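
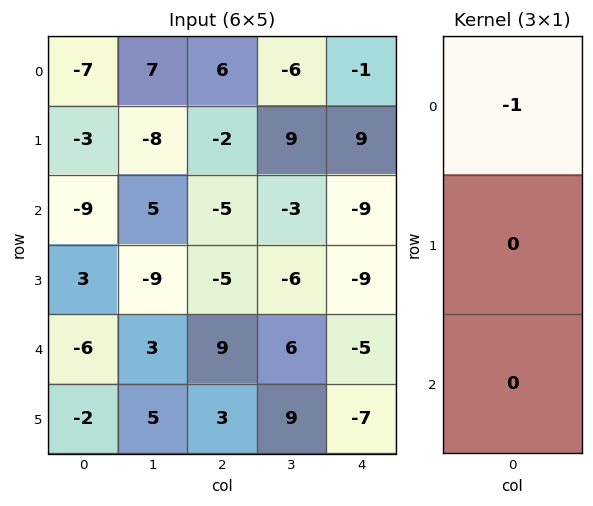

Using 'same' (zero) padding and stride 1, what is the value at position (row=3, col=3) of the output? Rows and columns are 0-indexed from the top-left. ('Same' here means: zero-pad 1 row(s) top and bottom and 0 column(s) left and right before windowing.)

3

The receptive field on the zero-padded input at this output position is [-3 / -6 / 6]. Elementwise product with the kernel and sum: -3·-1.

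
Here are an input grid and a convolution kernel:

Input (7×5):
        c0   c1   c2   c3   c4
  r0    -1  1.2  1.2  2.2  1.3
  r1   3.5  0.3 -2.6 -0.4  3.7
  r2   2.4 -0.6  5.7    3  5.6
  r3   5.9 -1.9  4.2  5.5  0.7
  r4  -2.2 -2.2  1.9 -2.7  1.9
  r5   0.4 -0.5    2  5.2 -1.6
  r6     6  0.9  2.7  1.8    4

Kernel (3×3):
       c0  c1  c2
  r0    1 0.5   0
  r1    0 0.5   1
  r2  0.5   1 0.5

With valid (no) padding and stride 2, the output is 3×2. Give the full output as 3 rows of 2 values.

0.6 14.45
3 9.85
3.7 6.7

Output[0,0]: The receptive field on the input at this output position is [-1 1.2 1.2 / 3.5 0.3 -2.6 / 2.4 -0.6 5.7]. Elementwise product with the kernel and sum: -1·1 + 1.2·0.5 + 0.3·0.5 + -2.6·1 + 2.4·0.5 + -0.6·1 + 5.7·0.5.
Output[0,1]: The receptive field on the input at this output position is [1.2 2.2 1.3 / -2.6 -0.4 3.7 / 5.7 3 5.6]. Elementwise product with the kernel and sum: 1.2·1 + 2.2·0.5 + -0.4·0.5 + 3.7·1 + 5.7·0.5 + 3·1 + 5.6·0.5.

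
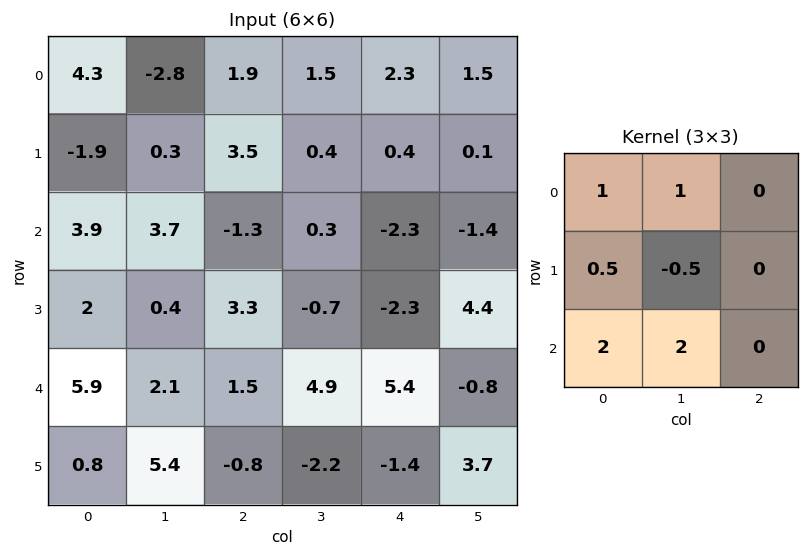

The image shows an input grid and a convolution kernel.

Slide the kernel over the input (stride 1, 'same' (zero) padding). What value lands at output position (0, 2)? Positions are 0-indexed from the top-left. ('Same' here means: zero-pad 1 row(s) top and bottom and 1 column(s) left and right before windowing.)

The receptive field on the zero-padded input at this output position is [0 0 0 / -2.8 1.9 1.5 / 0.3 3.5 0.4]. Elementwise product with the kernel and sum: 0·1 + 0·1 + -2.8·0.5 + 1.9·-0.5 + 0.3·2 + 3.5·2.

5.25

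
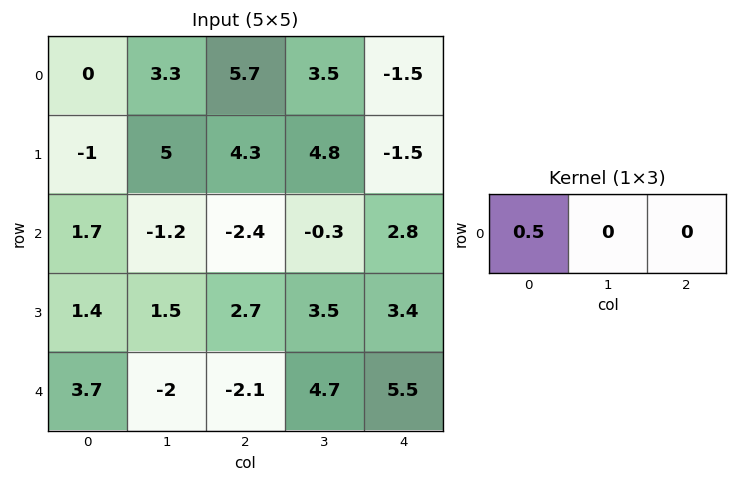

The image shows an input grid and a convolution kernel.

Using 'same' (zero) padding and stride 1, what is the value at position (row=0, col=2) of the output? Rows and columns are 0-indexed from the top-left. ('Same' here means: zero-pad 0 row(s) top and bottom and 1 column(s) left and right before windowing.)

The receptive field on the zero-padded input at this output position is [3.3 5.7 3.5]. Elementwise product with the kernel and sum: 3.3·0.5.

1.65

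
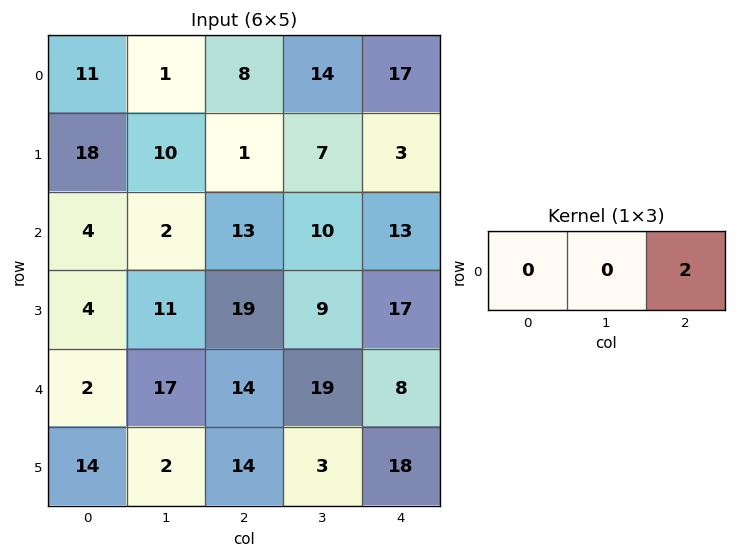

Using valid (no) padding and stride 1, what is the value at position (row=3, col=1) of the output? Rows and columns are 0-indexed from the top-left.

18

The receptive field on the input at this output position is [11 19 9]. Elementwise product with the kernel and sum: 9·2.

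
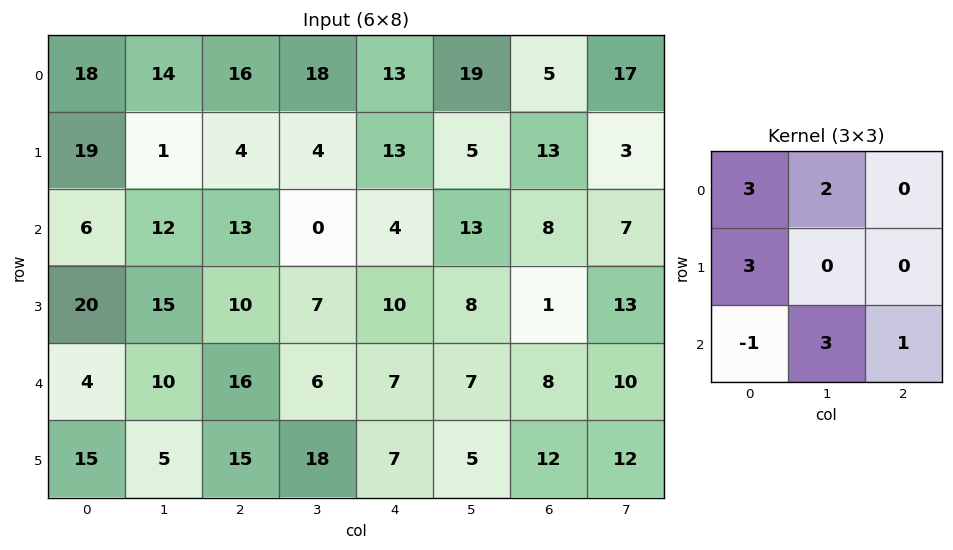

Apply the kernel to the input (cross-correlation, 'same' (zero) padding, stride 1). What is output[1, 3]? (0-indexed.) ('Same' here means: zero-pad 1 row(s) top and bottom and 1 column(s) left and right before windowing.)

87

The receptive field on the zero-padded input at this output position is [16 18 13 / 4 4 13 / 13 0 4]. Elementwise product with the kernel and sum: 16·3 + 18·2 + 4·3 + 13·-1 + 0·3 + 4·1.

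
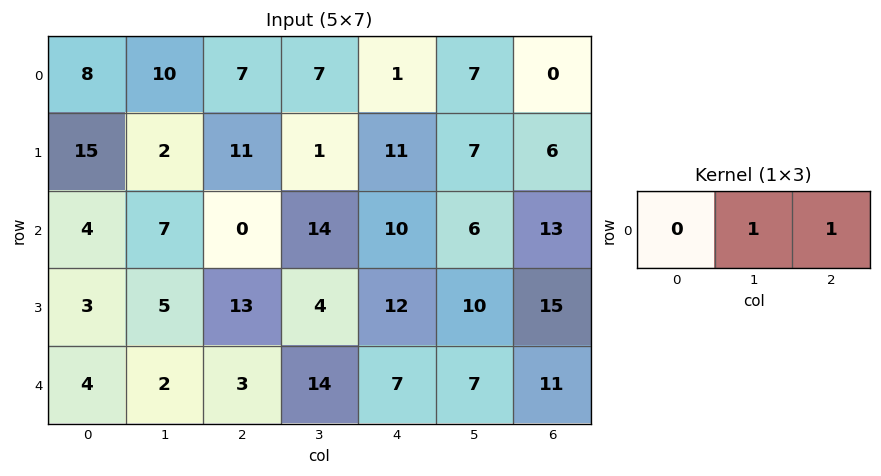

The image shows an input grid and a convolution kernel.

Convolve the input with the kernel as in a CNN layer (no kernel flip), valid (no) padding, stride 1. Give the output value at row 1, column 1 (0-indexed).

The receptive field on the input at this output position is [2 11 1]. Elementwise product with the kernel and sum: 11·1 + 1·1.

12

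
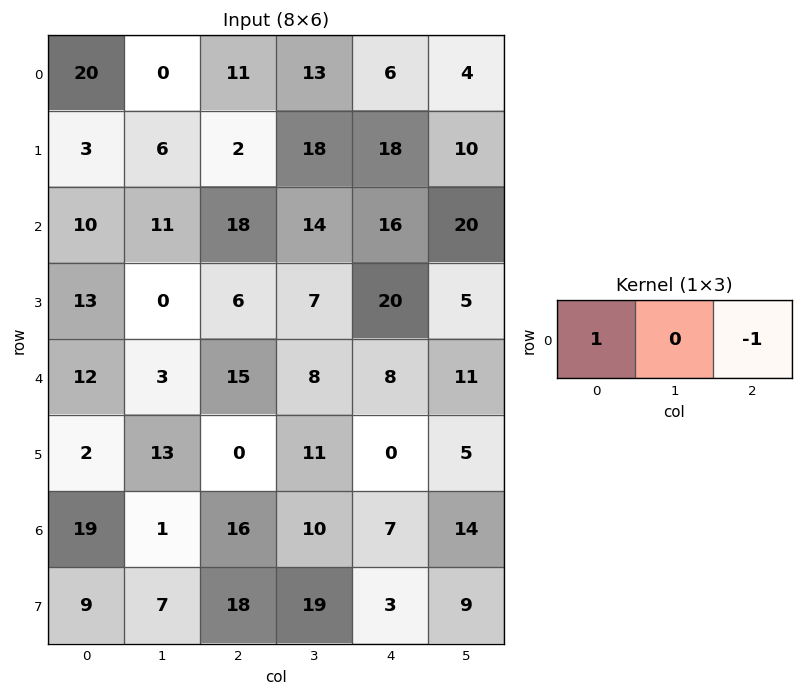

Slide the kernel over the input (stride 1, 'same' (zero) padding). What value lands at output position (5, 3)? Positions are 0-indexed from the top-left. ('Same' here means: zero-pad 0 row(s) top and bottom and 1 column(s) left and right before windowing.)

0

The receptive field on the zero-padded input at this output position is [0 11 0]. Elementwise product with the kernel and sum: 0·1 + 0·-1.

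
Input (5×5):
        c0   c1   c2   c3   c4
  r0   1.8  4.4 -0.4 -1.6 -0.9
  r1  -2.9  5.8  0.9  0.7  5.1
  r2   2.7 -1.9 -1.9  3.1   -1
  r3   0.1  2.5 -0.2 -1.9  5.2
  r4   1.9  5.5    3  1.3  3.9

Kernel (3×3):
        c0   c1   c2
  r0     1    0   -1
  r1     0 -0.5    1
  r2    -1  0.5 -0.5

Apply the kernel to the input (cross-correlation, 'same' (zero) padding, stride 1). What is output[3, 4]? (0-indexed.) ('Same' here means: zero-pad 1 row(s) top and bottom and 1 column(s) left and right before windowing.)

1.15

The receptive field on the zero-padded input at this output position is [3.1 -1 0 / -1.9 5.2 0 / 1.3 3.9 0]. Elementwise product with the kernel and sum: 3.1·1 + 0·-1 + 5.2·-0.5 + 0·1 + 1.3·-1 + 3.9·0.5 + 0·-0.5.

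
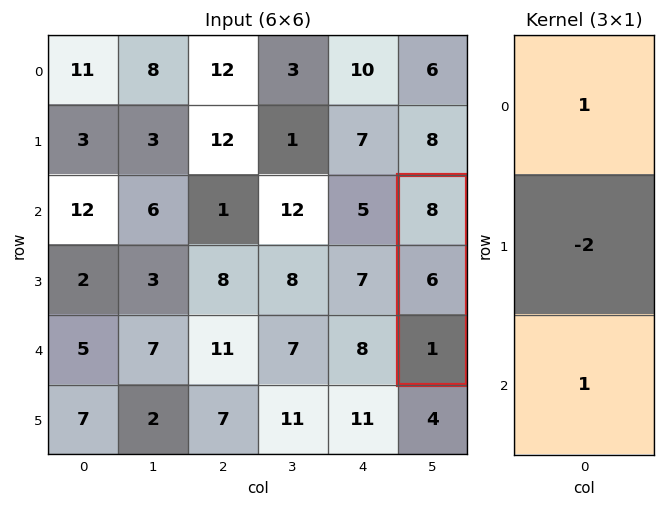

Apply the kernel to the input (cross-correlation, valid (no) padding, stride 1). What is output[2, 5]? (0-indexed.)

-3

The receptive field on the input at this output position is [8 / 6 / 1]. Elementwise product with the kernel and sum: 8·1 + 6·-2 + 1·1.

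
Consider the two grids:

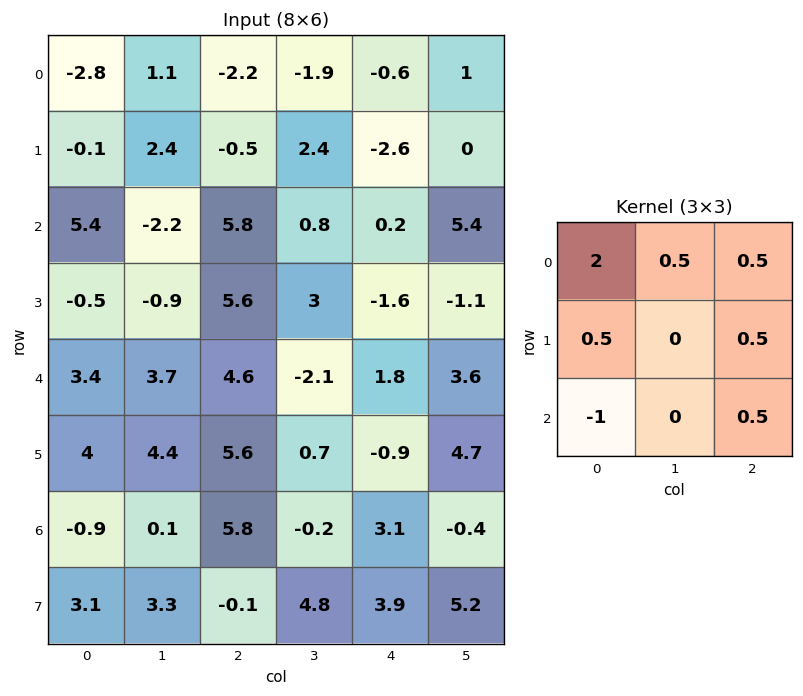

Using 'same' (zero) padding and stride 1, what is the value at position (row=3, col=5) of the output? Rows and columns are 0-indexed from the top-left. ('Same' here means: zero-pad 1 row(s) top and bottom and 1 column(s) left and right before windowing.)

The receptive field on the zero-padded input at this output position is [0.2 5.4 0 / -1.6 -1.1 0 / 1.8 3.6 0]. Elementwise product with the kernel and sum: 0.2·2 + 5.4·0.5 + 0·0.5 + -1.6·0.5 + 0·0.5 + 1.8·-1 + 0·0.5.

0.5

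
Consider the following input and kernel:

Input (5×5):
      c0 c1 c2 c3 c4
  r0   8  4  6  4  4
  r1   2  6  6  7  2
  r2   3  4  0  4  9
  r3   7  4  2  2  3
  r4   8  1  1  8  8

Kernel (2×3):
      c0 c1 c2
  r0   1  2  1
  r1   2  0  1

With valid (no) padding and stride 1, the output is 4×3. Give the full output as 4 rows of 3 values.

Output[0,0]: The receptive field on the input at this output position is [8 4 6 / 2 6 6]. Elementwise product with the kernel and sum: 8·1 + 4·2 + 6·1 + 2·2 + 6·1.
Output[0,1]: The receptive field on the input at this output position is [4 6 4 / 6 6 7]. Elementwise product with the kernel and sum: 4·1 + 6·2 + 4·1 + 6·2 + 7·1.

32 39 32
26 37 31
27 18 24
34 20 19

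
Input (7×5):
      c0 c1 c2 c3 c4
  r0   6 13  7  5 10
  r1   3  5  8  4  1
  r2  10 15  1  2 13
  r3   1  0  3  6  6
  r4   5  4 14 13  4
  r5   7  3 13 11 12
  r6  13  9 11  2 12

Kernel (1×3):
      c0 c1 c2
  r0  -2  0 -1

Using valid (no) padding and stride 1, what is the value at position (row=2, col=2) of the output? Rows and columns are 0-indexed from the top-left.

-15

The receptive field on the input at this output position is [1 2 13]. Elementwise product with the kernel and sum: 1·-2 + 13·-1.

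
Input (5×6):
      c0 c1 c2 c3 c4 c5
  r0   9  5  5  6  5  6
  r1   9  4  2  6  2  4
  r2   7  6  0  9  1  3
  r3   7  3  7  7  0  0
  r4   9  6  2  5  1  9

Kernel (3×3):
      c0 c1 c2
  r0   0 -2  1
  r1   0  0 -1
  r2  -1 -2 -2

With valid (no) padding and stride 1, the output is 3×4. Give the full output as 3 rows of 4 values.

Output[0,0]: The receptive field on the input at this output position is [9 5 5 / 9 4 2 / 7 6 0]. Elementwise product with the kernel and sum: 5·-2 + 5·1 + 2·-1 + 7·-1 + 6·-2 + 0·-2.

-26 -34 -29 -25
-33 -38 -32 -10
-44 -18 -31 -24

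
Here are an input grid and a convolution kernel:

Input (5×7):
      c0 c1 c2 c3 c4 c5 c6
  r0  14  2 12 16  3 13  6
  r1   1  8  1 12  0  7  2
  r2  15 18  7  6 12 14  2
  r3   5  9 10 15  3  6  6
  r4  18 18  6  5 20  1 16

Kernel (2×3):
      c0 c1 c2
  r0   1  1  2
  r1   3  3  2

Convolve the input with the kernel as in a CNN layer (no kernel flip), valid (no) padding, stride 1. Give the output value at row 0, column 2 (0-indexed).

73

The receptive field on the input at this output position is [12 16 3 / 1 12 0]. Elementwise product with the kernel and sum: 12·1 + 16·1 + 3·2 + 1·3 + 12·3 + 0·2.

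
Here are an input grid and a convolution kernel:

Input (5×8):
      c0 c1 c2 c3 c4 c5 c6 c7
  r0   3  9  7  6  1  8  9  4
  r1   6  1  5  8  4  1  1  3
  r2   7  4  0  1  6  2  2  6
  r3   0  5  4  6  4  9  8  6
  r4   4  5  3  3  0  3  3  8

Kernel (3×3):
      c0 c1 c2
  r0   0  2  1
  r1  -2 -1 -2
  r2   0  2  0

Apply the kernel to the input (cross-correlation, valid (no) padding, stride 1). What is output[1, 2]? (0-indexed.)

The receptive field on the input at this output position is [5 8 4 / 0 1 6 / 4 6 4]. Elementwise product with the kernel and sum: 8·2 + 4·1 + 0·-2 + 1·-1 + 6·-2 + 6·2.

19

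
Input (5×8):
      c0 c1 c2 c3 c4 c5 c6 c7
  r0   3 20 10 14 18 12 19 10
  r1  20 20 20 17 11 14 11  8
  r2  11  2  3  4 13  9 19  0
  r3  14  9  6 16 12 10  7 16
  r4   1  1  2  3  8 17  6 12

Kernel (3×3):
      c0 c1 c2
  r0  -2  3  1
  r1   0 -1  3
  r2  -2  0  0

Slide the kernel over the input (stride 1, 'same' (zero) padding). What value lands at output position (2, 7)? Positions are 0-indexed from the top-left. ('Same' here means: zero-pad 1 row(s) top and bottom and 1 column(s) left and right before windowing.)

-12

The receptive field on the zero-padded input at this output position is [11 8 0 / 19 0 0 / 7 16 0]. Elementwise product with the kernel and sum: 11·-2 + 8·3 + 0·1 + 0·-1 + 0·3 + 7·-2.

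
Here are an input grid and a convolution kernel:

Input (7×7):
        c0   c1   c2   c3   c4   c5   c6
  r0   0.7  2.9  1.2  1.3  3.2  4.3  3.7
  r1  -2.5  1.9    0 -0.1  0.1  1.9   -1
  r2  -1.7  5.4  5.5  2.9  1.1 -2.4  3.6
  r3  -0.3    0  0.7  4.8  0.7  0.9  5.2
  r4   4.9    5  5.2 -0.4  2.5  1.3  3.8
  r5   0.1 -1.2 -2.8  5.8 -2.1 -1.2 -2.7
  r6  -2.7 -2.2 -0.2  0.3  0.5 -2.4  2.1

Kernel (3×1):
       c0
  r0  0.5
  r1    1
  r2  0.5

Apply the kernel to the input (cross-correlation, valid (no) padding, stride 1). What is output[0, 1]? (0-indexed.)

6.05

The receptive field on the input at this output position is [2.9 / 1.9 / 5.4]. Elementwise product with the kernel and sum: 2.9·0.5 + 1.9·1 + 5.4·0.5.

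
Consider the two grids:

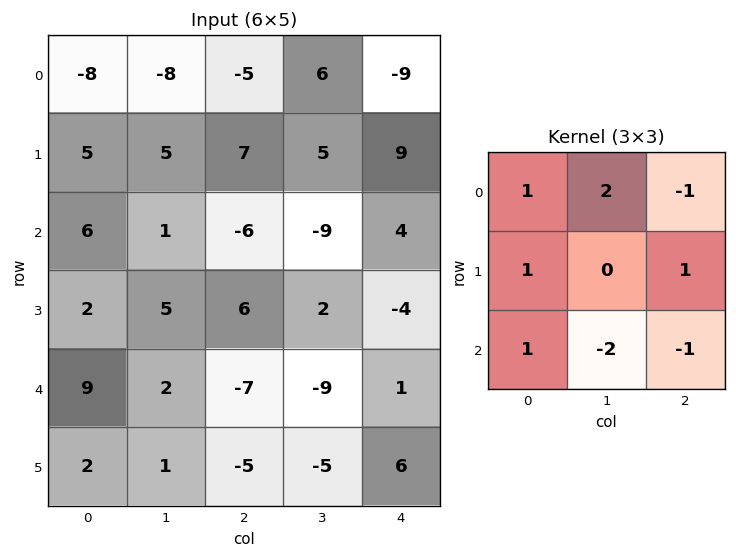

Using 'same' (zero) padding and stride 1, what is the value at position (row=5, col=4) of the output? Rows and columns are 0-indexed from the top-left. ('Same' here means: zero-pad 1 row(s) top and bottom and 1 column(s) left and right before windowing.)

The receptive field on the zero-padded input at this output position is [-9 1 0 / -5 6 0 / 0 0 0]. Elementwise product with the kernel and sum: -9·1 + 1·2 + 0·-1 + -5·1 + 0·1 + 0·1 + 0·-2 + 0·-1.

-12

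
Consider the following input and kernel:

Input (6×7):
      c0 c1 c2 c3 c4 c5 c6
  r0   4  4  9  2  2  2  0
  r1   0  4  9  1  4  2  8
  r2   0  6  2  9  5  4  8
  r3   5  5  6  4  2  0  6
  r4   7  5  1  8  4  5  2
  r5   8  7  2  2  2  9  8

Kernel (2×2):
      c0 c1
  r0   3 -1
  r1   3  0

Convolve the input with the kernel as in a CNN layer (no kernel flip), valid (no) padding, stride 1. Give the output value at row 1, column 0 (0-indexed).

-4

The receptive field on the input at this output position is [0 4 / 0 6]. Elementwise product with the kernel and sum: 0·3 + 4·-1 + 0·3.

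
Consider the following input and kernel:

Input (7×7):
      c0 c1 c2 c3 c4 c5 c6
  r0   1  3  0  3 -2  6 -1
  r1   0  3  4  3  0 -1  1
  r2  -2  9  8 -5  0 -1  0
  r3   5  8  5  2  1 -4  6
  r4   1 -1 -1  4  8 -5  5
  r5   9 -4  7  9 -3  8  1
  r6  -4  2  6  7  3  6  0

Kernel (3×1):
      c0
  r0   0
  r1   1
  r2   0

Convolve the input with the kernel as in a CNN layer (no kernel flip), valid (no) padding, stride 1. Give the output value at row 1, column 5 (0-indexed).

The receptive field on the input at this output position is [-1 / -1 / -4]. Elementwise product with the kernel and sum: -1·1.

-1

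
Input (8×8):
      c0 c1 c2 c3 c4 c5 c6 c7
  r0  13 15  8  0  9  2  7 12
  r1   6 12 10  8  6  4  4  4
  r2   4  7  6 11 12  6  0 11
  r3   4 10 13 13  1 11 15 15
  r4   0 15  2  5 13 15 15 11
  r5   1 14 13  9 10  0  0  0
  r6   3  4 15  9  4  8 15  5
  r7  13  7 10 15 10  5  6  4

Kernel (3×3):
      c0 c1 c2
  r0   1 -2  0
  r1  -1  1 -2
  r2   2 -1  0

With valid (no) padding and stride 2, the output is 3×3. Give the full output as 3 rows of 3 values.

-30 -5 13
-45 -19 -9
-41 -11 -27

Output[0,0]: The receptive field on the input at this output position is [13 15 8 / 6 12 10 / 4 7 6]. Elementwise product with the kernel and sum: 13·1 + 15·-2 + 6·-1 + 12·1 + 10·-2 + 4·2 + 7·-1.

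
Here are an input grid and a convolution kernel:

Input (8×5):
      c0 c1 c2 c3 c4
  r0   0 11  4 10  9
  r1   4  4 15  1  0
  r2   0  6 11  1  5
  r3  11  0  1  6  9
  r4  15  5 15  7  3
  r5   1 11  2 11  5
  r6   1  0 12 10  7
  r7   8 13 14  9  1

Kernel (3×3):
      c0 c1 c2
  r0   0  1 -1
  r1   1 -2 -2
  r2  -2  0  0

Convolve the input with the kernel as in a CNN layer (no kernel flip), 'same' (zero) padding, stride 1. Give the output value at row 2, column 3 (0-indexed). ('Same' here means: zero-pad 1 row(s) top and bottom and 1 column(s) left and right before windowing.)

The receptive field on the zero-padded input at this output position is [15 1 0 / 11 1 5 / 1 6 9]. Elementwise product with the kernel and sum: 1·1 + 0·-1 + 11·1 + 1·-2 + 5·-2 + 1·-2.

-2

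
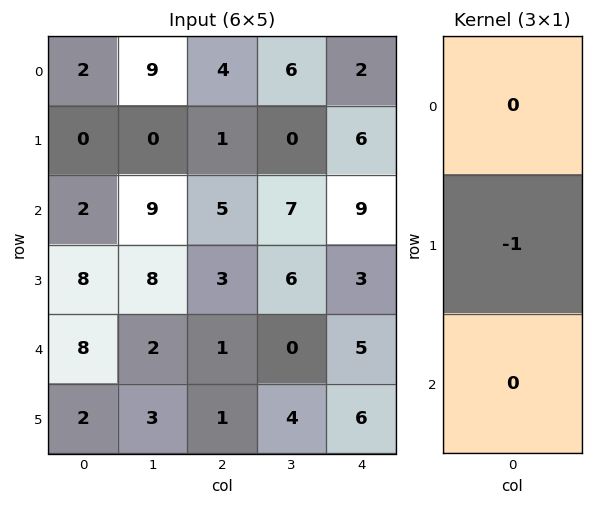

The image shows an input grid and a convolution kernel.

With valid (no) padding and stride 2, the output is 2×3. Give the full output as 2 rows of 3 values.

0 -1 -6
-8 -3 -3

Output[0,0]: The receptive field on the input at this output position is [2 / 0 / 2]. Elementwise product with the kernel and sum: 0·-1.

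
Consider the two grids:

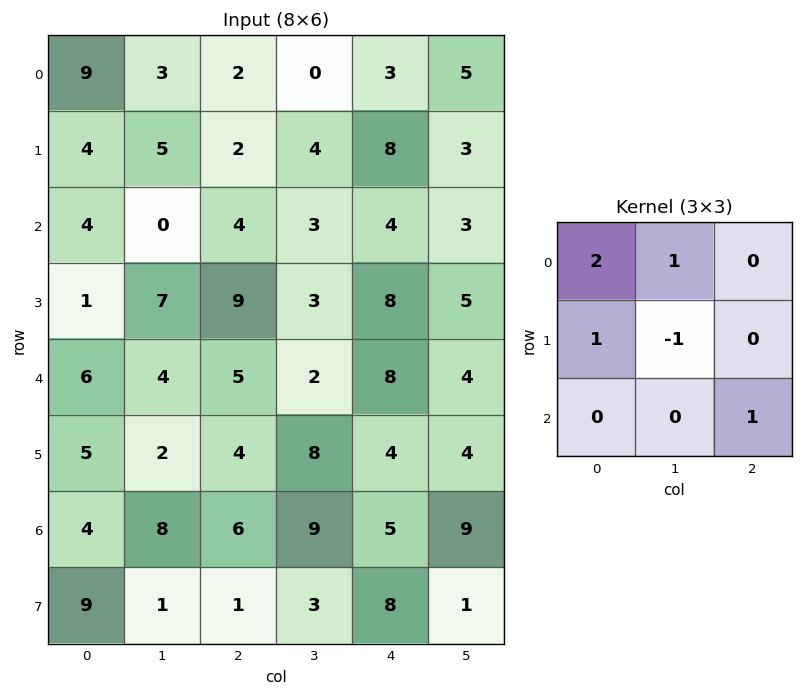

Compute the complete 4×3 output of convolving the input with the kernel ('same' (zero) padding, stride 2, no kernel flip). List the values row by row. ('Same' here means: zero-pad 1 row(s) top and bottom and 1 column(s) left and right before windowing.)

-4 5 0
7 11 20
-3 30 12
2 13 25

Output[0,0]: The receptive field on the zero-padded input at this output position is [0 0 0 / 0 9 3 / 0 4 5]. Elementwise product with the kernel and sum: 0·2 + 0·1 + 0·1 + 9·-1 + 5·1.
Output[0,1]: The receptive field on the zero-padded input at this output position is [0 0 0 / 3 2 0 / 5 2 4]. Elementwise product with the kernel and sum: 0·2 + 0·1 + 3·1 + 2·-1 + 4·1.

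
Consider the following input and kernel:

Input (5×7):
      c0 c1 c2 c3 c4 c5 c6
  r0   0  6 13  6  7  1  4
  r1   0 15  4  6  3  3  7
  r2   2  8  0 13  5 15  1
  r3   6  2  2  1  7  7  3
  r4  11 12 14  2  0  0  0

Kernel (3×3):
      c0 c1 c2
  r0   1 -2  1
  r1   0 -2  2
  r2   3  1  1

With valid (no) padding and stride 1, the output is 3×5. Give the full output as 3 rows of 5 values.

-7 27 20 52 48
-20 48 -7 40 7
45 71 35 24 -32

Output[0,0]: The receptive field on the input at this output position is [0 6 13 / 0 15 4 / 2 8 0]. Elementwise product with the kernel and sum: 0·1 + 6·-2 + 13·1 + 15·-2 + 4·2 + 2·3 + 8·1 + 0·1.
Output[0,1]: The receptive field on the input at this output position is [6 13 6 / 15 4 6 / 8 0 13]. Elementwise product with the kernel and sum: 6·1 + 13·-2 + 6·1 + 4·-2 + 6·2 + 8·3 + 0·1 + 13·1.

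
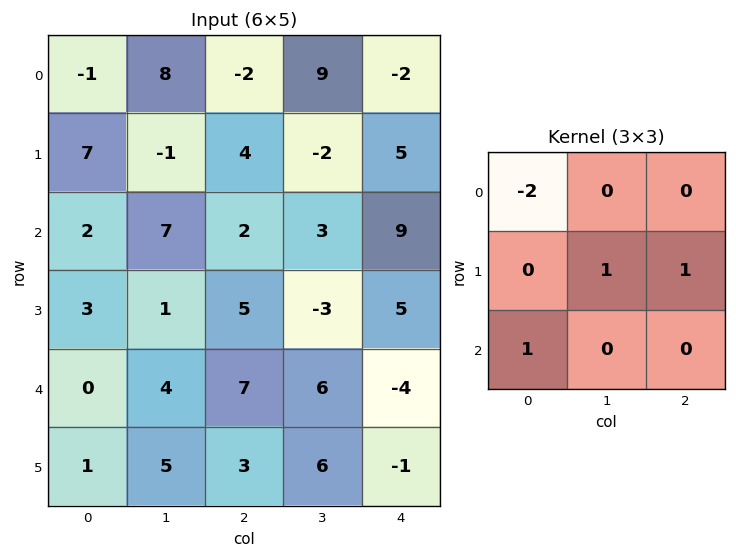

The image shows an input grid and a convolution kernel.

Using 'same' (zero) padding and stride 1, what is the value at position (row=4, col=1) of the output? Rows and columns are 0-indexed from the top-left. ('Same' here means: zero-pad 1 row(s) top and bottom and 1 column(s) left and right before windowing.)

6

The receptive field on the zero-padded input at this output position is [3 1 5 / 0 4 7 / 1 5 3]. Elementwise product with the kernel and sum: 3·-2 + 4·1 + 7·1 + 1·1.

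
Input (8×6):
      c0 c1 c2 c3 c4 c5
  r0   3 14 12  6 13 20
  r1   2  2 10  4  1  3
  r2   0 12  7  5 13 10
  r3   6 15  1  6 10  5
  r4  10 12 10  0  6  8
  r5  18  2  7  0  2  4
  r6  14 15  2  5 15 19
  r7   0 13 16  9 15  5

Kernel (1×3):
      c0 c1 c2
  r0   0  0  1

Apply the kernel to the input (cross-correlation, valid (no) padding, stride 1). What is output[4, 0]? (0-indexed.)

The receptive field on the input at this output position is [10 12 10]. Elementwise product with the kernel and sum: 10·1.

10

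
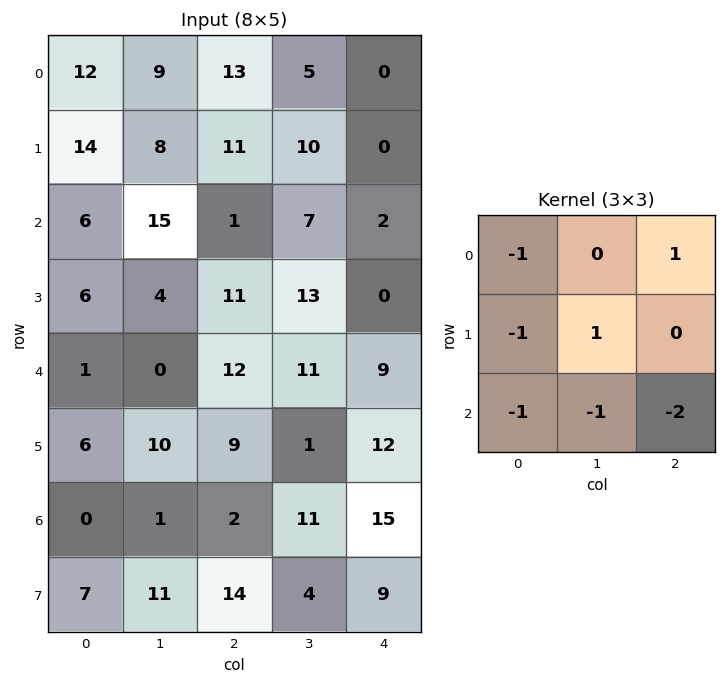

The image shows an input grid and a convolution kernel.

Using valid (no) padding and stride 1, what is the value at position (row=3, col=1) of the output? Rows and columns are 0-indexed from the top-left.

The receptive field on the input at this output position is [4 11 13 / 0 12 11 / 10 9 1]. Elementwise product with the kernel and sum: 4·-1 + 13·1 + 0·-1 + 12·1 + 10·-1 + 9·-1 + 1·-2.

0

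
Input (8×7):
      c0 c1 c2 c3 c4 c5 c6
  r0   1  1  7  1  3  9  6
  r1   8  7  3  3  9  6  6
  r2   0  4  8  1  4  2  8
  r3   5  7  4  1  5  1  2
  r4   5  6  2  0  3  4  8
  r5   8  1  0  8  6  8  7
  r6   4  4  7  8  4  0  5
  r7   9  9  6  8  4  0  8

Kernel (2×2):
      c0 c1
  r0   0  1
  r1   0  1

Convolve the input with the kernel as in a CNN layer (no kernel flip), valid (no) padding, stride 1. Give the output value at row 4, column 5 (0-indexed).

The receptive field on the input at this output position is [4 8 / 8 7]. Elementwise product with the kernel and sum: 8·1 + 7·1.

15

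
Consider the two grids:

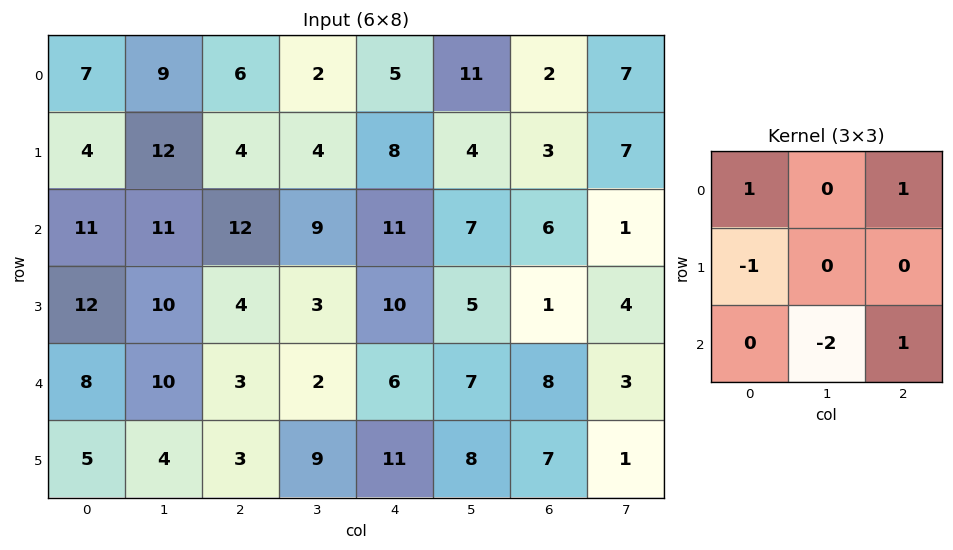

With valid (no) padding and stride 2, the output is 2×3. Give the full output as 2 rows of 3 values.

-1 0 -9
-6 21 1

Output[0,0]: The receptive field on the input at this output position is [7 9 6 / 4 12 4 / 11 11 12]. Elementwise product with the kernel and sum: 7·1 + 6·1 + 4·-1 + 11·-2 + 12·1.
Output[0,1]: The receptive field on the input at this output position is [6 2 5 / 4 4 8 / 12 9 11]. Elementwise product with the kernel and sum: 6·1 + 5·1 + 4·-1 + 9·-2 + 11·1.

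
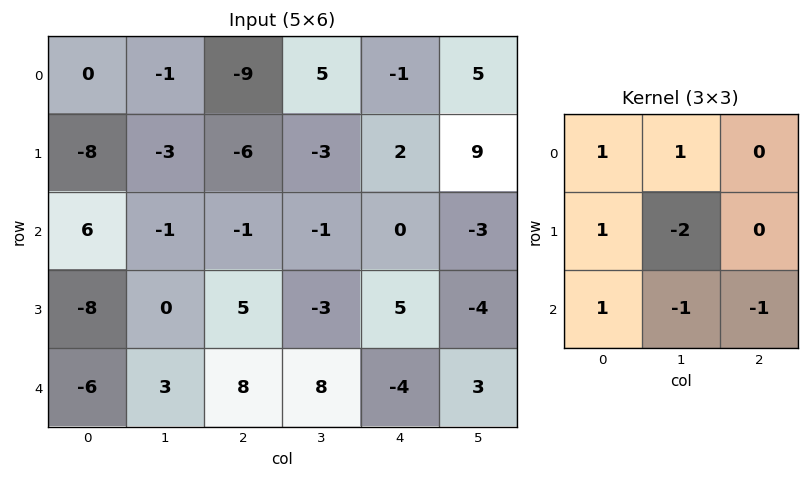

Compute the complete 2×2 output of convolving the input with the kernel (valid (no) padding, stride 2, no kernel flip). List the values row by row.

Output[0,0]: The receptive field on the input at this output position is [0 -1 -9 / -8 -3 -6 / 6 -1 -1]. Elementwise product with the kernel and sum: 0·1 + -1·1 + -8·1 + -3·-2 + 6·1 + -1·-1 + -1·-1.

5 -4
-20 13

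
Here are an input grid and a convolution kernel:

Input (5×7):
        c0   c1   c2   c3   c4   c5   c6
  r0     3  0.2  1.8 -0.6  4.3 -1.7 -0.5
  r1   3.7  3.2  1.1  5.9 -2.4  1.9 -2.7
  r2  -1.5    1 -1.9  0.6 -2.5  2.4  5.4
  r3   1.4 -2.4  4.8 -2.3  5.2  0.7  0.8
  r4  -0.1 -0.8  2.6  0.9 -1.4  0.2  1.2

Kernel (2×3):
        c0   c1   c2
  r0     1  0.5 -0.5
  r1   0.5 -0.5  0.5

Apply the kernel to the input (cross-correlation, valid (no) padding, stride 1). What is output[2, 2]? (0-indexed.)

5.8

The receptive field on the input at this output position is [-1.9 0.6 -2.5 / 4.8 -2.3 5.2]. Elementwise product with the kernel and sum: -1.9·1 + 0.6·0.5 + -2.5·-0.5 + 4.8·0.5 + -2.3·-0.5 + 5.2·0.5.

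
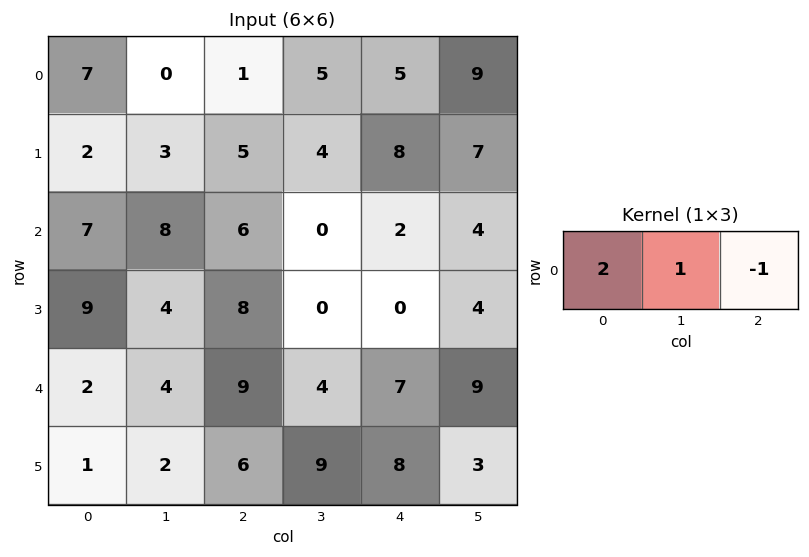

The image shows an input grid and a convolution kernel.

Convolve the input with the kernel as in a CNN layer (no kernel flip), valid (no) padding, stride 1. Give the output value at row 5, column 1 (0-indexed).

1

The receptive field on the input at this output position is [2 6 9]. Elementwise product with the kernel and sum: 2·2 + 6·1 + 9·-1.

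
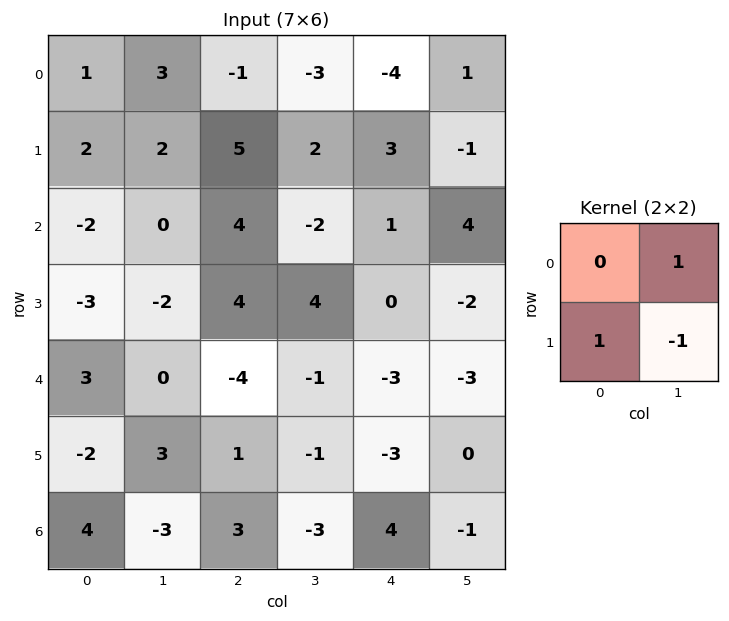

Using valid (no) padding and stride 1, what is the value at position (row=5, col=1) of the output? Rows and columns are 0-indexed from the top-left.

The receptive field on the input at this output position is [3 1 / -3 3]. Elementwise product with the kernel and sum: 1·1 + -3·1 + 3·-1.

-5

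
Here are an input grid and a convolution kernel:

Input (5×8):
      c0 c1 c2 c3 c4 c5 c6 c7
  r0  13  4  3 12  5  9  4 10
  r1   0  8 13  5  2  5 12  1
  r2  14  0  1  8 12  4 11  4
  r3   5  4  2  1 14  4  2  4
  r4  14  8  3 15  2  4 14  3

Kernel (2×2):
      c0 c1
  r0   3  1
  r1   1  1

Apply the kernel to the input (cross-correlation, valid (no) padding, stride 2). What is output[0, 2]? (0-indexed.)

31

The receptive field on the input at this output position is [5 9 / 2 5]. Elementwise product with the kernel and sum: 5·3 + 9·1 + 2·1 + 5·1.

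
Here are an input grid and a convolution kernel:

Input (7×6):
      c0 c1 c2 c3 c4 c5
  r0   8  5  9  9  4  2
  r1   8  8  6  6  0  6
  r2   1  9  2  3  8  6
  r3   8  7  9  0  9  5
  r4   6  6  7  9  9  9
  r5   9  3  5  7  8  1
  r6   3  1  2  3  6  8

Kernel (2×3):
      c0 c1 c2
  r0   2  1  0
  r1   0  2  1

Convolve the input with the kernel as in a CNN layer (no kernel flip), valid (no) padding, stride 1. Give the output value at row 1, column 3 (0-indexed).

34

The receptive field on the input at this output position is [6 0 6 / 3 8 6]. Elementwise product with the kernel and sum: 6·2 + 0·1 + 8·2 + 6·1.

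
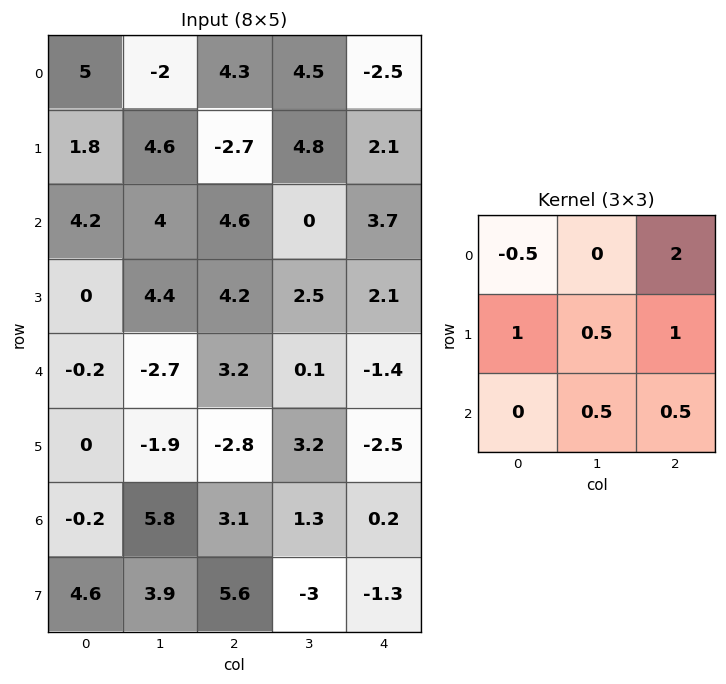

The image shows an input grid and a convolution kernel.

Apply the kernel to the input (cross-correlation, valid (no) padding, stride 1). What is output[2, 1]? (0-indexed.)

The receptive field on the input at this output position is [4 4.6 0 / 4.4 4.2 2.5 / -2.7 3.2 0.1]. Elementwise product with the kernel and sum: 4·-0.5 + 0·2 + 4.4·1 + 4.2·0.5 + 2.5·1 + 3.2·0.5 + 0.1·0.5.

8.65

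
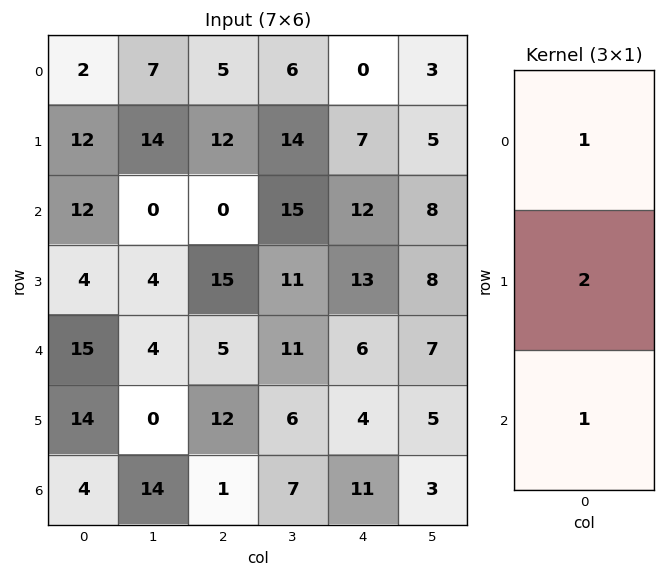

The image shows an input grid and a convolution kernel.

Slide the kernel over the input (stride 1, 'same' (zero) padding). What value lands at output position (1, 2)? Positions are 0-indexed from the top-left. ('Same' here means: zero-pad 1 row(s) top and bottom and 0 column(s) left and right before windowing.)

29

The receptive field on the zero-padded input at this output position is [5 / 12 / 0]. Elementwise product with the kernel and sum: 5·1 + 12·2 + 0·1.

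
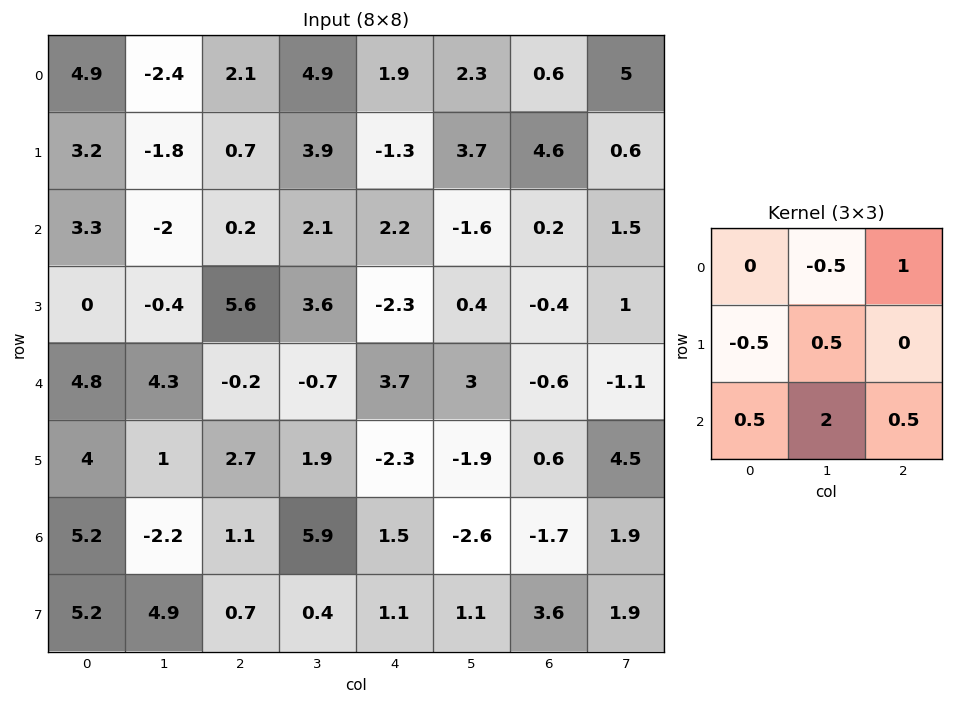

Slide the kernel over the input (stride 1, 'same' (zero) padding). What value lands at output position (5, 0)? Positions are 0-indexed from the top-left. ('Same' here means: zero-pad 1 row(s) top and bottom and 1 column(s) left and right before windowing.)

The receptive field on the zero-padded input at this output position is [0 4.8 4.3 / 0 4 1 / 0 5.2 -2.2]. Elementwise product with the kernel and sum: 4.8·-0.5 + 4.3·1 + 0·-0.5 + 4·0.5 + 0·0.5 + 5.2·2 + -2.2·0.5.

13.2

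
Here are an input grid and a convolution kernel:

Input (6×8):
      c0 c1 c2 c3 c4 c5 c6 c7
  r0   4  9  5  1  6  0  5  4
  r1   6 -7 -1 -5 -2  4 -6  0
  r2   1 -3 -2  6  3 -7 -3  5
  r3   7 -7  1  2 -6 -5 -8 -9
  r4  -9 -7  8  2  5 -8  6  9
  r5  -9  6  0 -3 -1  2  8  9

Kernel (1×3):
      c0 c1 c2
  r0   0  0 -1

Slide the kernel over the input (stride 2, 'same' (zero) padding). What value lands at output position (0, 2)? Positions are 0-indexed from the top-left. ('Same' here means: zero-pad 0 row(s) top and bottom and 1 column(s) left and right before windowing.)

0

The receptive field on the zero-padded input at this output position is [1 6 0]. Elementwise product with the kernel and sum: 0·-1.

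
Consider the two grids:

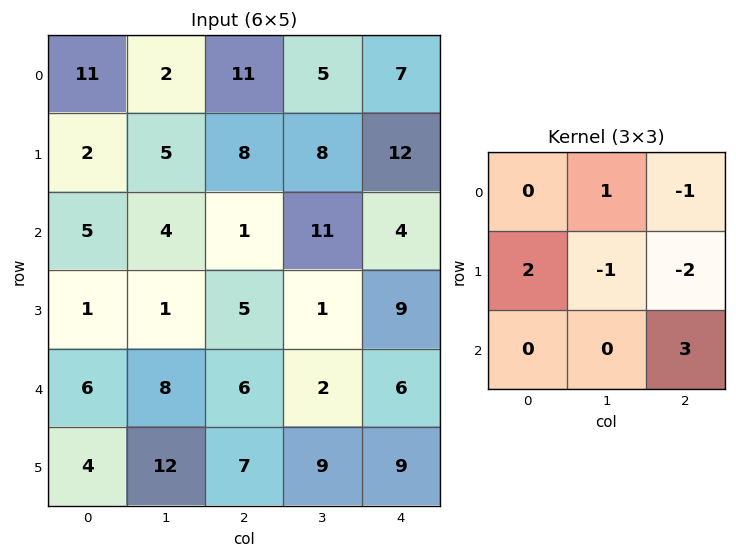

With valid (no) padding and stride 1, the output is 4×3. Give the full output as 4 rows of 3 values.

-23 25 -6
16 -12 6
12 -9 16
9 37 17

Output[0,0]: The receptive field on the input at this output position is [11 2 11 / 2 5 8 / 5 4 1]. Elementwise product with the kernel and sum: 2·1 + 11·-1 + 2·2 + 5·-1 + 8·-2 + 1·3.
Output[0,1]: The receptive field on the input at this output position is [2 11 5 / 5 8 8 / 4 1 11]. Elementwise product with the kernel and sum: 11·1 + 5·-1 + 5·2 + 8·-1 + 8·-2 + 11·3.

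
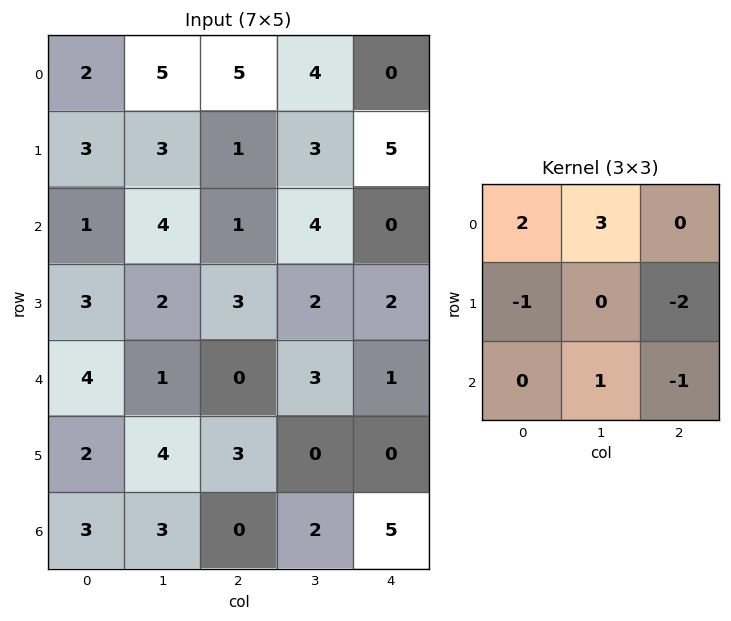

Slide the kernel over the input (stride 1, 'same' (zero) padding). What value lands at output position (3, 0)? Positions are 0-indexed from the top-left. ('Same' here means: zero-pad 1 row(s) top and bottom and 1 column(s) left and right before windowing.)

2

The receptive field on the zero-padded input at this output position is [0 1 4 / 0 3 2 / 0 4 1]. Elementwise product with the kernel and sum: 0·2 + 1·3 + 0·-1 + 2·-2 + 4·1 + 1·-1.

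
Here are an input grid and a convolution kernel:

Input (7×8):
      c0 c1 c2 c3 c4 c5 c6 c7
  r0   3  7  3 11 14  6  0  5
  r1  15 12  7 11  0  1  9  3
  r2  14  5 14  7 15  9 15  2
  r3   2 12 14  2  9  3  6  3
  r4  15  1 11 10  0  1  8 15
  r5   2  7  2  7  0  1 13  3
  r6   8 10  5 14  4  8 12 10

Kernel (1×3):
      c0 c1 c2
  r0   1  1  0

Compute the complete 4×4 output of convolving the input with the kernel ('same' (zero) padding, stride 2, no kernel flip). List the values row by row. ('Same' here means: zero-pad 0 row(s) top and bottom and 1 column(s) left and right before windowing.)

3 10 25 6
14 19 22 24
15 12 10 9
8 15 18 20

Output[0,0]: The receptive field on the zero-padded input at this output position is [0 3 7]. Elementwise product with the kernel and sum: 0·1 + 3·1.
Output[0,1]: The receptive field on the zero-padded input at this output position is [7 3 11]. Elementwise product with the kernel and sum: 7·1 + 3·1.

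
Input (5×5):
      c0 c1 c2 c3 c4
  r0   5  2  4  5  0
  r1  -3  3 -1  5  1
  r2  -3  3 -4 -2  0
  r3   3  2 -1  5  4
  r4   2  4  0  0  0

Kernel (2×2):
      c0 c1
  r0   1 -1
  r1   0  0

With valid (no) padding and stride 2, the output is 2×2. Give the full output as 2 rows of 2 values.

3 -1
-6 -2

Output[0,0]: The receptive field on the input at this output position is [5 2 / -3 3]. Elementwise product with the kernel and sum: 5·1 + 2·-1.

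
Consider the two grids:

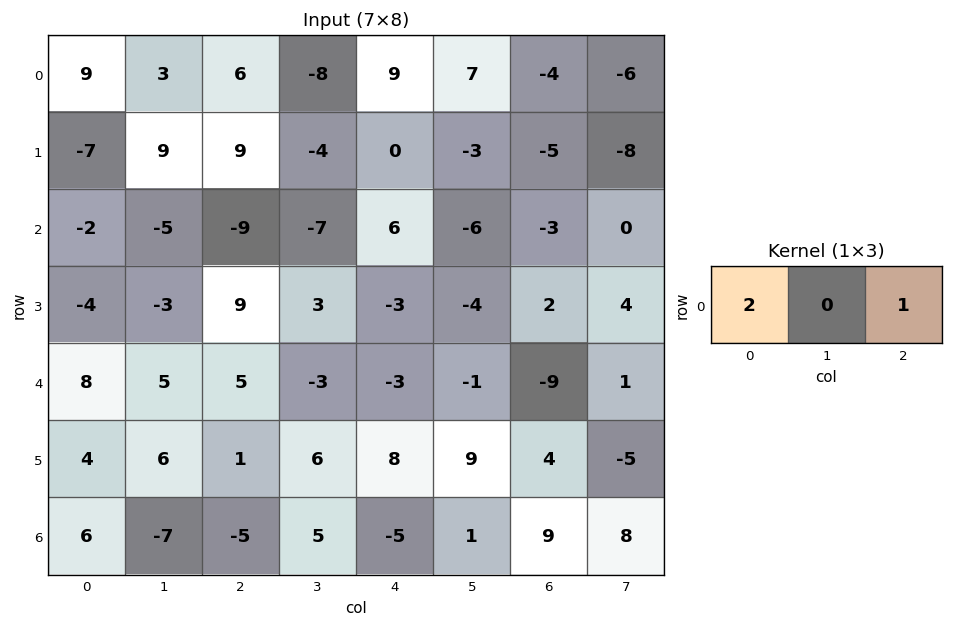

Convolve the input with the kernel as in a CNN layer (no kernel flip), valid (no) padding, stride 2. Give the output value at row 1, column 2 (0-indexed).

9

The receptive field on the input at this output position is [6 -6 -3]. Elementwise product with the kernel and sum: 6·2 + -3·1.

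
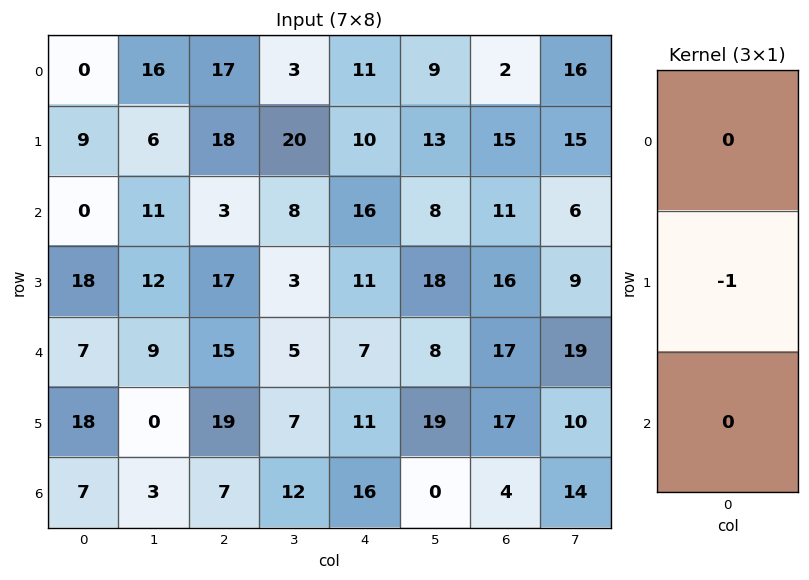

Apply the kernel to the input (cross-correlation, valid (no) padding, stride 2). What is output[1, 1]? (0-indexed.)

The receptive field on the input at this output position is [3 / 17 / 15]. Elementwise product with the kernel and sum: 17·-1.

-17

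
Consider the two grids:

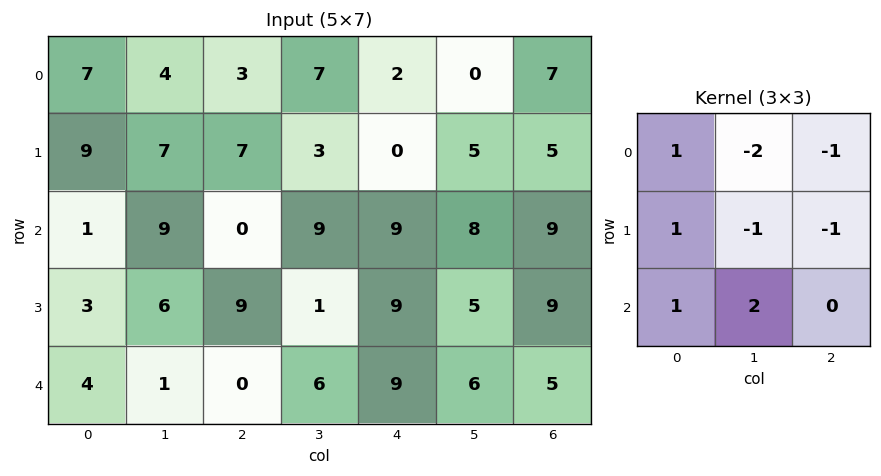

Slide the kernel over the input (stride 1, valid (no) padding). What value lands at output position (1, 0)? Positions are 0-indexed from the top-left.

The receptive field on the input at this output position is [9 7 7 / 1 9 0 / 3 6 9]. Elementwise product with the kernel and sum: 9·1 + 7·-2 + 7·-1 + 1·1 + 9·-1 + 0·-1 + 3·1 + 6·2.

-5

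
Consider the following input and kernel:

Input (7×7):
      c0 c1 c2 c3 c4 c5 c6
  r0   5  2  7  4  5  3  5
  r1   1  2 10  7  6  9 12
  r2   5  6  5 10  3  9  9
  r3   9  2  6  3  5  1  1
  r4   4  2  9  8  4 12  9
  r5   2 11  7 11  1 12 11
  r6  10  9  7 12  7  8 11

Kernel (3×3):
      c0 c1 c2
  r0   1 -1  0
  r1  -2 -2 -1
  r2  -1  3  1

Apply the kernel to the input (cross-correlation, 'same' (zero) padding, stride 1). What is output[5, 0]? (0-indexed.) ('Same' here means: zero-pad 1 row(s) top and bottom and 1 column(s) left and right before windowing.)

The receptive field on the zero-padded input at this output position is [0 4 2 / 0 2 11 / 0 10 9]. Elementwise product with the kernel and sum: 0·1 + 4·-1 + 0·-2 + 2·-2 + 11·-1 + 0·-1 + 10·3 + 9·1.

20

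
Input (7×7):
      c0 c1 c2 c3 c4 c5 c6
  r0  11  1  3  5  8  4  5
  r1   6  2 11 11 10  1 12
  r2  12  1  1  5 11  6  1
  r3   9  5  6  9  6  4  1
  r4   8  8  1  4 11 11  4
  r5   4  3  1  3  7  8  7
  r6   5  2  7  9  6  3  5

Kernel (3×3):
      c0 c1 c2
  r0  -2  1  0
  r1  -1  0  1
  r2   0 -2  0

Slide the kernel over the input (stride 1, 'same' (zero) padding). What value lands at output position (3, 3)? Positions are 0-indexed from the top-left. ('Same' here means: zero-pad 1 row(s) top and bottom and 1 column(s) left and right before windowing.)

The receptive field on the zero-padded input at this output position is [1 5 11 / 6 9 6 / 1 4 11]. Elementwise product with the kernel and sum: 1·-2 + 5·1 + 6·-1 + 6·1 + 4·-2.

-5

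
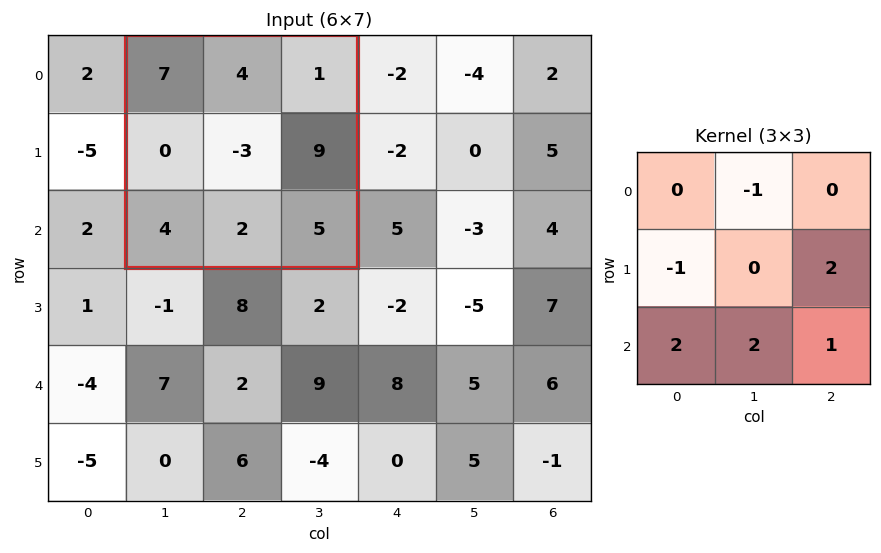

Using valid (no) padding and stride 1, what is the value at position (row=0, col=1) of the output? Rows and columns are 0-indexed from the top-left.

31

The receptive field on the input at this output position is [7 4 1 / 0 -3 9 / 4 2 5]. Elementwise product with the kernel and sum: 4·-1 + 0·-1 + 9·2 + 4·2 + 2·2 + 5·1.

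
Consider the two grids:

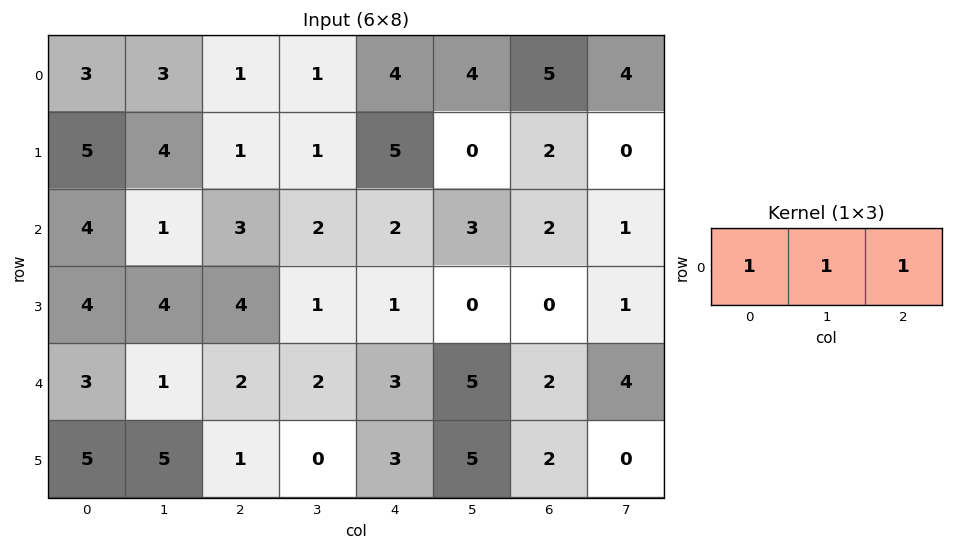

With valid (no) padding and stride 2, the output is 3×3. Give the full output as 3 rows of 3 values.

7 6 13
8 7 7
6 7 10

Output[0,0]: The receptive field on the input at this output position is [3 3 1]. Elementwise product with the kernel and sum: 3·1 + 3·1 + 1·1.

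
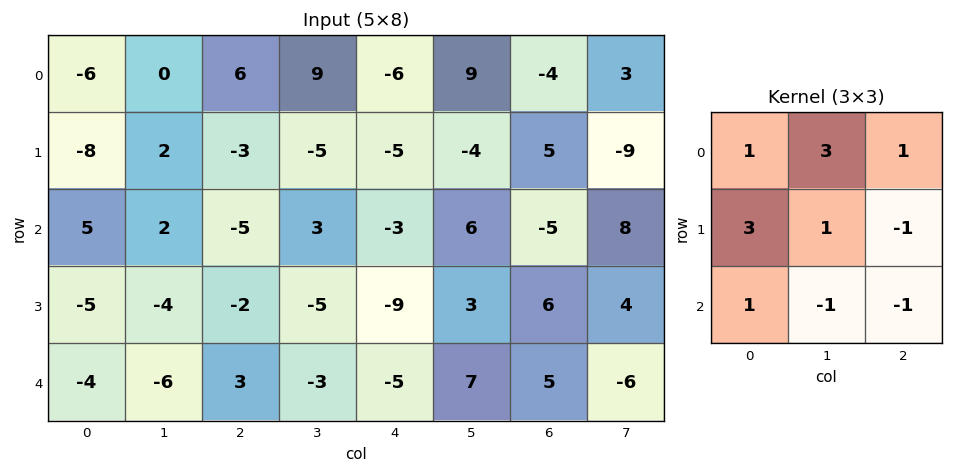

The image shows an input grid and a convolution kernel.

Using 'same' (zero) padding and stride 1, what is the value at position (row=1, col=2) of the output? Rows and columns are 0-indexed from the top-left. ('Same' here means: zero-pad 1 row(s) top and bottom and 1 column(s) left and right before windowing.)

The receptive field on the zero-padded input at this output position is [0 6 9 / 2 -3 -5 / 2 -5 3]. Elementwise product with the kernel and sum: 0·1 + 6·3 + 9·1 + 2·3 + -3·1 + -5·-1 + 2·1 + -5·-1 + 3·-1.

39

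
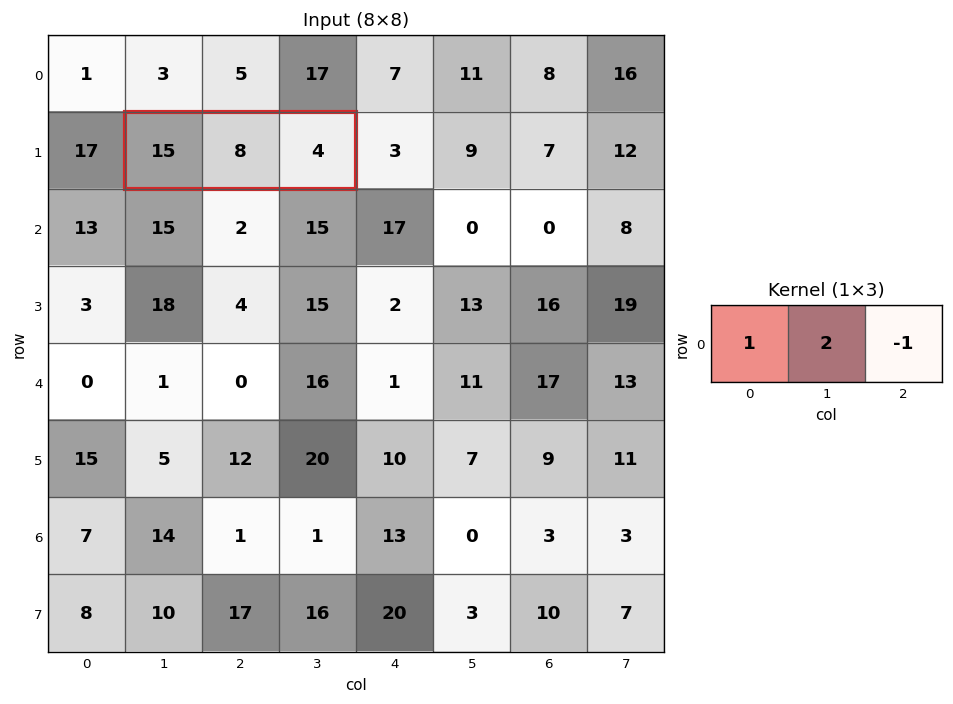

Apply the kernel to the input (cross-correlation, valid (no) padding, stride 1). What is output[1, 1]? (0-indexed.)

The receptive field on the input at this output position is [15 8 4]. Elementwise product with the kernel and sum: 15·1 + 8·2 + 4·-1.

27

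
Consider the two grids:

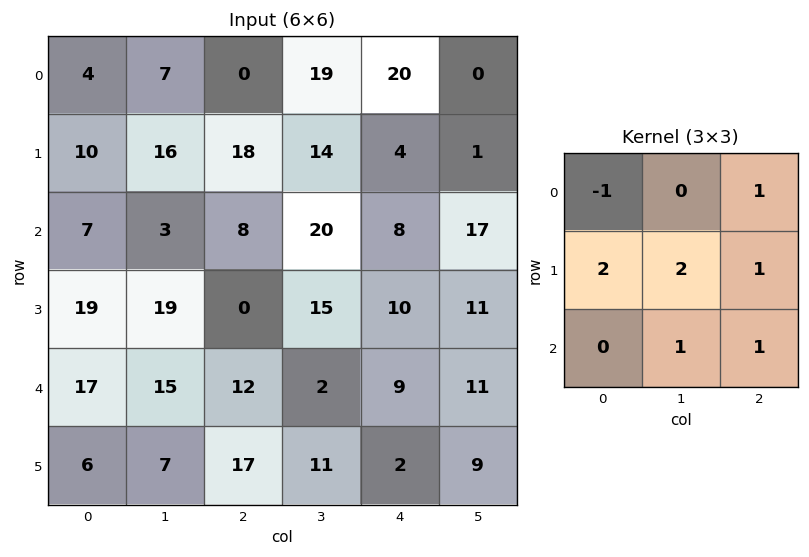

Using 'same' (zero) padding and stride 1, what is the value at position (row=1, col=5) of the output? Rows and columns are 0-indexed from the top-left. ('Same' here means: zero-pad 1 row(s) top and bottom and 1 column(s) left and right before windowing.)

7

The receptive field on the zero-padded input at this output position is [20 0 0 / 4 1 0 / 8 17 0]. Elementwise product with the kernel and sum: 20·-1 + 0·1 + 4·2 + 1·2 + 0·1 + 17·1 + 0·1.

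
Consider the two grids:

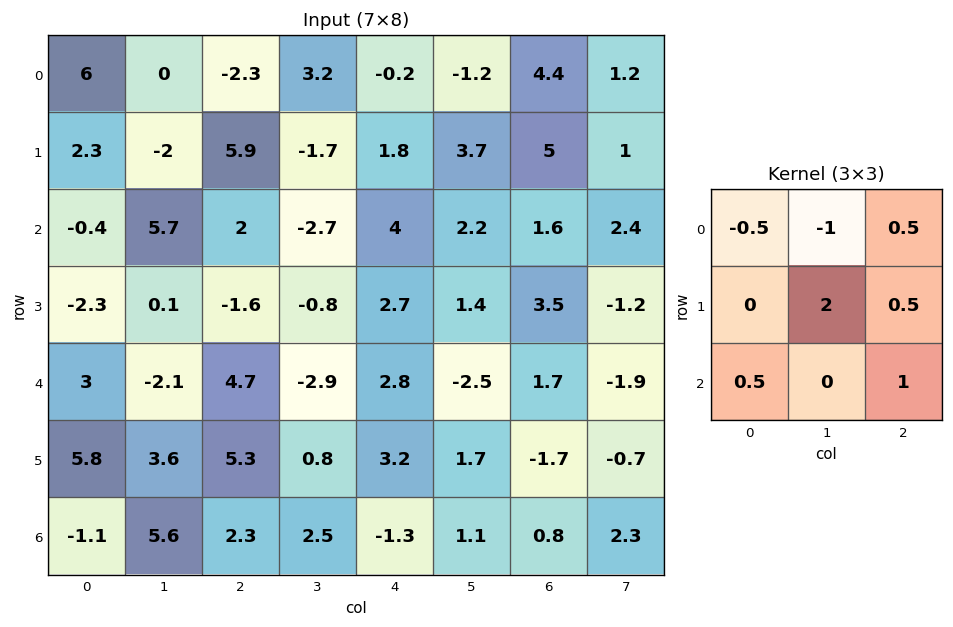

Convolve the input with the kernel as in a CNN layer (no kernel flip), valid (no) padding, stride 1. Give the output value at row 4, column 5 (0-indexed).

-2.3

The receptive field on the input at this output position is [-2.5 1.7 -1.9 / 1.7 -1.7 -0.7 / 1.1 0.8 2.3]. Elementwise product with the kernel and sum: -2.5·-0.5 + 1.7·-1 + -1.9·0.5 + -1.7·2 + -0.7·0.5 + 1.1·0.5 + 2.3·1.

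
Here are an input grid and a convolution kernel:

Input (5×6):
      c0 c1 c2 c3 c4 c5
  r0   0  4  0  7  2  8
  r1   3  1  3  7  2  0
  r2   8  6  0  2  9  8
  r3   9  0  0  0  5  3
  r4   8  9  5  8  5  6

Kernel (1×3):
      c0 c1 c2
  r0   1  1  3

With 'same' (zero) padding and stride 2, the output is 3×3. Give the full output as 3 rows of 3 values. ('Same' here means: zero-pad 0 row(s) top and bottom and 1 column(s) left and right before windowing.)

12 25 33
26 12 35
35 38 31

Output[0,0]: The receptive field on the zero-padded input at this output position is [0 0 4]. Elementwise product with the kernel and sum: 0·1 + 0·1 + 4·3.
Output[0,1]: The receptive field on the zero-padded input at this output position is [4 0 7]. Elementwise product with the kernel and sum: 4·1 + 0·1 + 7·3.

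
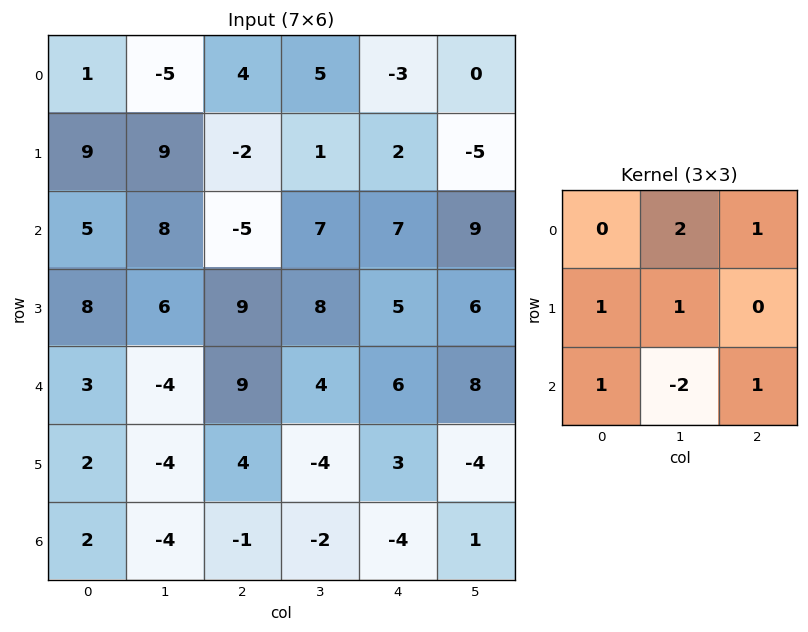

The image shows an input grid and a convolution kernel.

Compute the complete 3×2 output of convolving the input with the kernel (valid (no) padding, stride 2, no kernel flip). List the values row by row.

-4 -6
45 45
8 13

Output[0,0]: The receptive field on the input at this output position is [1 -5 4 / 9 9 -2 / 5 8 -5]. Elementwise product with the kernel and sum: -5·2 + 4·1 + 9·1 + 9·1 + 5·1 + 8·-2 + -5·1.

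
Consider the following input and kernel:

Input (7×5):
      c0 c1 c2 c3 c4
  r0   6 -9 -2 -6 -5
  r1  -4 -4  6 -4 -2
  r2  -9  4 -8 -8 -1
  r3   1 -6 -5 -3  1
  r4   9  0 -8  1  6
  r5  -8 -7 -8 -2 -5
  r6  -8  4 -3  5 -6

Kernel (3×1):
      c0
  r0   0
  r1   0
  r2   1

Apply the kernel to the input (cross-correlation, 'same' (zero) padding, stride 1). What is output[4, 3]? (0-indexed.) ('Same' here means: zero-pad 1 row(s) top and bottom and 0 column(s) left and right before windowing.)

The receptive field on the zero-padded input at this output position is [-3 / 1 / -2]. Elementwise product with the kernel and sum: -2·1.

-2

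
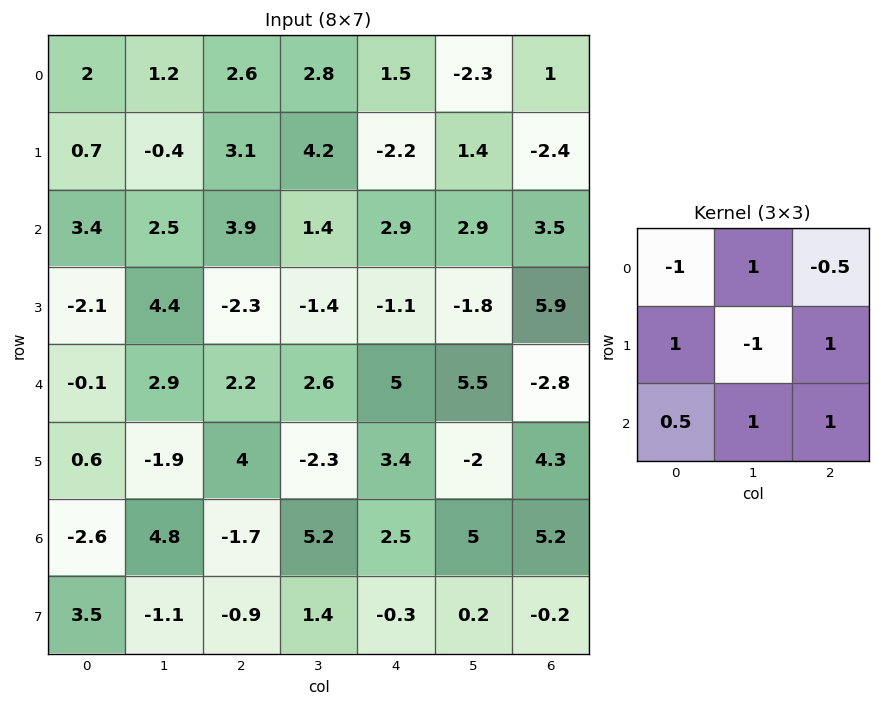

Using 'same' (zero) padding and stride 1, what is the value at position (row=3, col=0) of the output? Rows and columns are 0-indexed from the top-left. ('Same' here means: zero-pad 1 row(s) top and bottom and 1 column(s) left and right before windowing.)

The receptive field on the zero-padded input at this output position is [0 3.4 2.5 / 0 -2.1 4.4 / 0 -0.1 2.9]. Elementwise product with the kernel and sum: 0·-1 + 3.4·1 + 2.5·-0.5 + 0·1 + -2.1·-1 + 4.4·1 + 0·0.5 + -0.1·1 + 2.9·1.

11.45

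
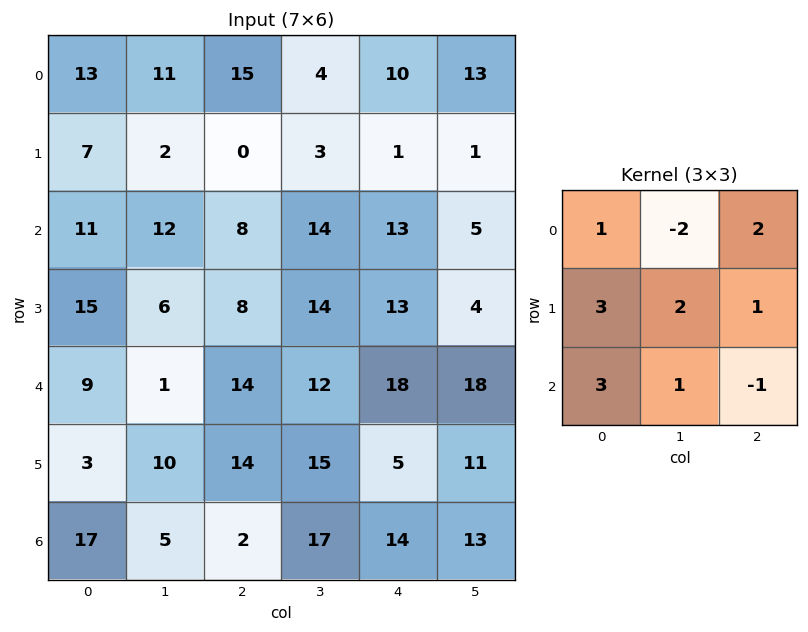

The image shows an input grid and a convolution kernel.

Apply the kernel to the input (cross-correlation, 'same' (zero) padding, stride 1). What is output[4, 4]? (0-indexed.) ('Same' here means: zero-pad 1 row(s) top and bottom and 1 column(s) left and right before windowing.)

125

The receptive field on the zero-padded input at this output position is [14 13 4 / 12 18 18 / 15 5 11]. Elementwise product with the kernel and sum: 14·1 + 13·-2 + 4·2 + 12·3 + 18·2 + 18·1 + 15·3 + 5·1 + 11·-1.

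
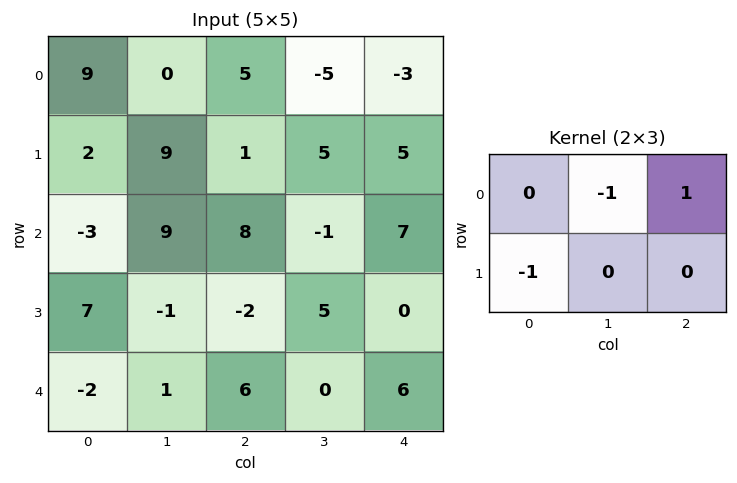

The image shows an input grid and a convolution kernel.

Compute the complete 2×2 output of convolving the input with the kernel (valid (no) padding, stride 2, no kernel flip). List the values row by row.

Output[0,0]: The receptive field on the input at this output position is [9 0 5 / 2 9 1]. Elementwise product with the kernel and sum: 0·-1 + 5·1 + 2·-1.
Output[0,1]: The receptive field on the input at this output position is [5 -5 -3 / 1 5 5]. Elementwise product with the kernel and sum: -5·-1 + -3·1 + 1·-1.

3 1
-8 10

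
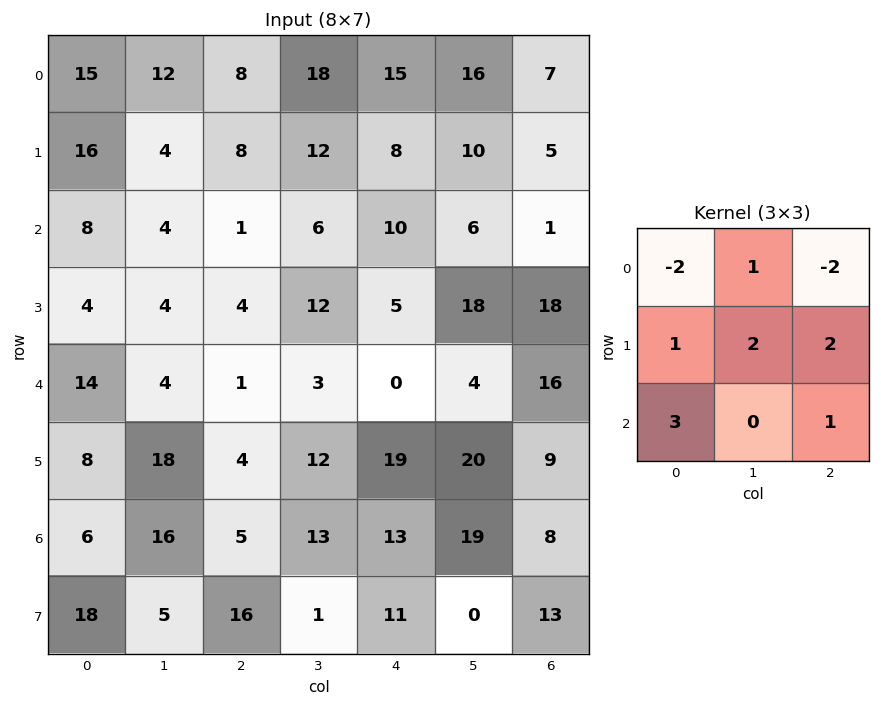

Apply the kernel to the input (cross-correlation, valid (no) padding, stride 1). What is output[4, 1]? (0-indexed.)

The receptive field on the input at this output position is [4 1 3 / 18 4 12 / 16 5 13]. Elementwise product with the kernel and sum: 4·-2 + 1·1 + 3·-2 + 18·1 + 4·2 + 12·2 + 16·3 + 13·1.

98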